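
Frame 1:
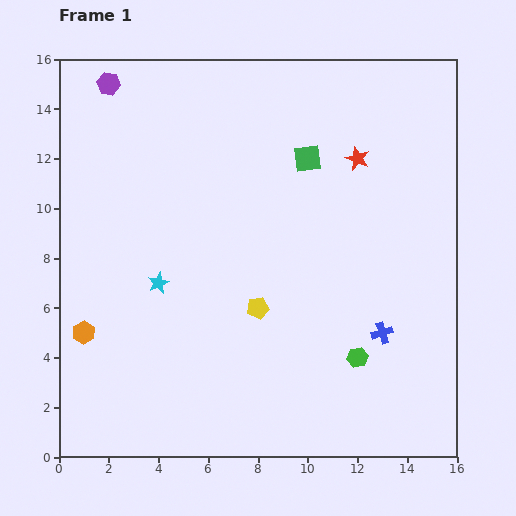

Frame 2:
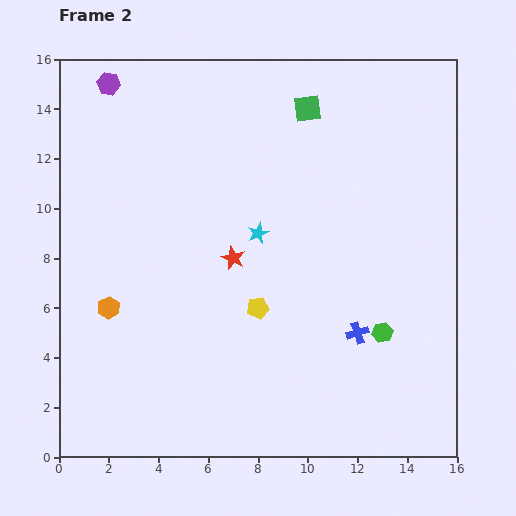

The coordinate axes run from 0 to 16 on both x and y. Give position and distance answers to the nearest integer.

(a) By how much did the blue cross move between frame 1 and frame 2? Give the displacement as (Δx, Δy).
(-1, 0)

The blue cross was at (13, 5) in frame 1 and (12, 5) in frame 2.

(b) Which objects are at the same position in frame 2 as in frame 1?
the purple hexagon, the yellow pentagon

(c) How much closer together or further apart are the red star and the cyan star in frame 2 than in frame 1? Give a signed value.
-8

Distance in frame 1: 9. Distance in frame 2: 1.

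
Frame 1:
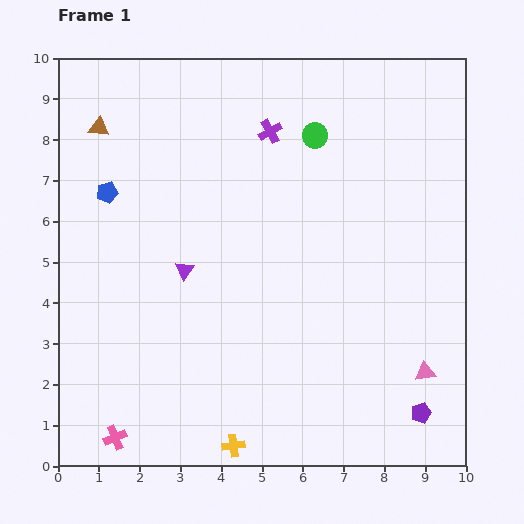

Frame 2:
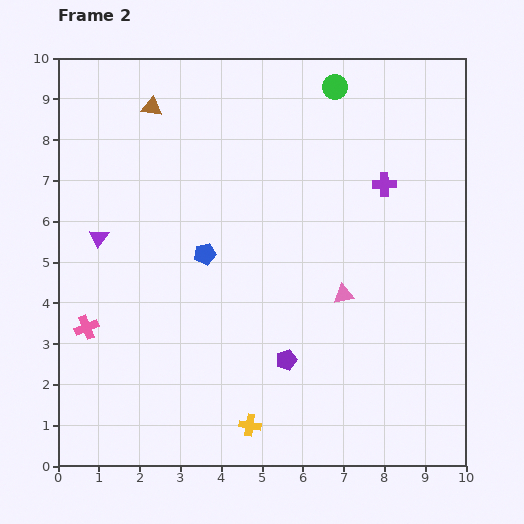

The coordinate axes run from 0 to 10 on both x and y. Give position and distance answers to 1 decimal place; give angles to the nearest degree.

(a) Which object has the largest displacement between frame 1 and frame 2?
the purple pentagon

(moved 3.5; next 3.1)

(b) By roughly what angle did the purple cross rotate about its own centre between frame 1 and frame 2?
28° clockwise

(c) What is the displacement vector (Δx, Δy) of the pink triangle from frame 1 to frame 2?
(-2.0, 1.9)

The pink triangle was at (9.0, 2.3) in frame 1 and (7.0, 4.2) in frame 2.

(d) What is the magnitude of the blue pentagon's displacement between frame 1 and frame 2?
2.8

The blue pentagon moved from (1.2, 6.7) to (3.6, 5.2), a distance of √(2.4² + 1.5²) ≈ 2.8.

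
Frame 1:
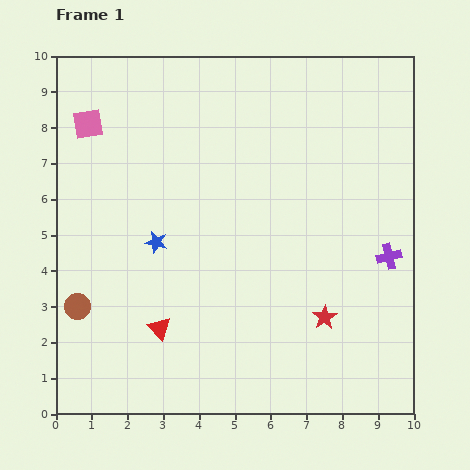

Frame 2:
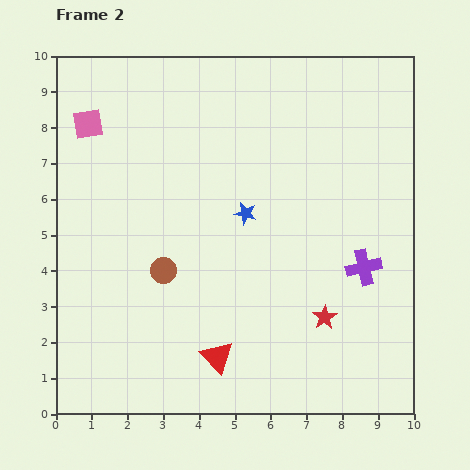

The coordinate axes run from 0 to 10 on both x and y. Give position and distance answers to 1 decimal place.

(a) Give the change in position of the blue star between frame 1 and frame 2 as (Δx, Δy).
(2.5, 0.8)

The blue star was at (2.8, 4.8) in frame 1 and (5.3, 5.6) in frame 2.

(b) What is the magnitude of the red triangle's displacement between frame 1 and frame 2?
1.8

The red triangle moved from (2.9, 2.4) to (4.5, 1.6), a distance of √(1.6² + 0.8²) ≈ 1.8.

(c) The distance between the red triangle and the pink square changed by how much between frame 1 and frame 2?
+1.4

Distance in frame 1: 6.0. Distance in frame 2: 7.4.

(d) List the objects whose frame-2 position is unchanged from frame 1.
the red star, the pink square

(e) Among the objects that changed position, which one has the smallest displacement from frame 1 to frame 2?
the purple cross

(moved 0.8)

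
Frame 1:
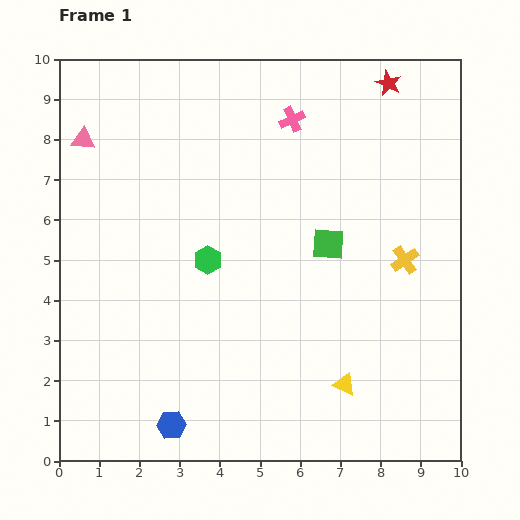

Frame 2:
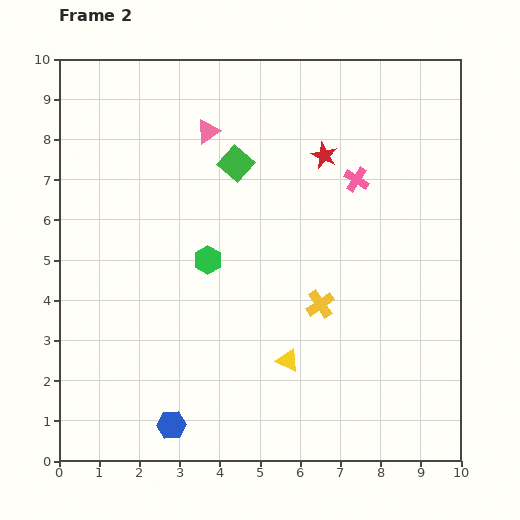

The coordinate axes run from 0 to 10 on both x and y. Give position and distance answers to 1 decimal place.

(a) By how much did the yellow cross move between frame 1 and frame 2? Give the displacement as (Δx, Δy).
(-2.1, -1.1)

The yellow cross was at (8.6, 5.0) in frame 1 and (6.5, 3.9) in frame 2.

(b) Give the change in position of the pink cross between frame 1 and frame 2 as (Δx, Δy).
(1.6, -1.5)

The pink cross was at (5.8, 8.5) in frame 1 and (7.4, 7.0) in frame 2.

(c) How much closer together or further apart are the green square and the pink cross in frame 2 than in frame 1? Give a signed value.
-0.2

Distance in frame 1: 3.2. Distance in frame 2: 3.0.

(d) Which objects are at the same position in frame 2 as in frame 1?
the green hexagon, the blue hexagon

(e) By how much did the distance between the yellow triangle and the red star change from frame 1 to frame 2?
-2.4

Distance in frame 1: 7.6. Distance in frame 2: 5.2.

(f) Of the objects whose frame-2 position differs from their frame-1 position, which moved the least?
the yellow triangle

(moved 1.5)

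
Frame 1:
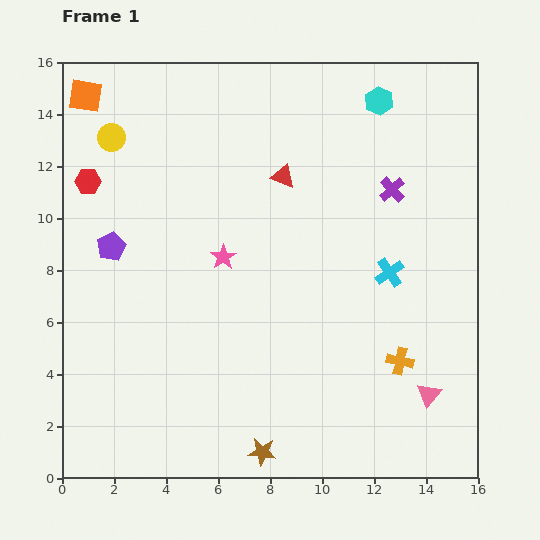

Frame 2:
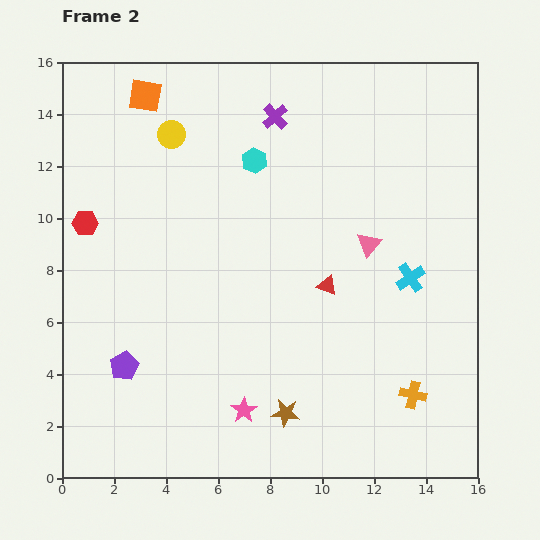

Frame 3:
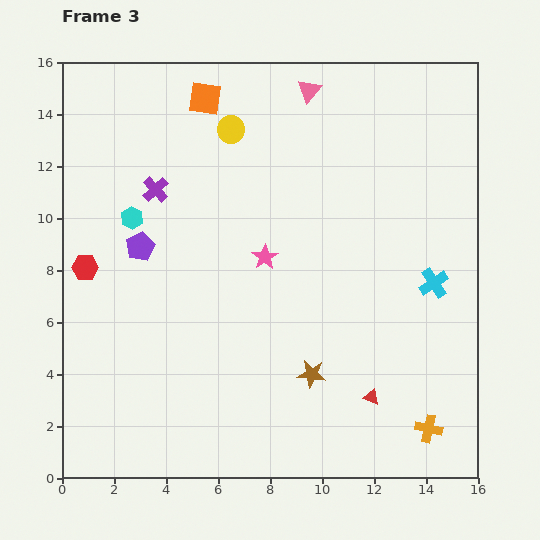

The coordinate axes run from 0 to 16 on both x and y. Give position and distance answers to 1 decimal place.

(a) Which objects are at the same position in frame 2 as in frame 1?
none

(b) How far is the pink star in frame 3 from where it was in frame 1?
1.6

The pink star moved from (6.2, 8.5) to (7.8, 8.5), a distance of √(1.6² + 0.0²) ≈ 1.6.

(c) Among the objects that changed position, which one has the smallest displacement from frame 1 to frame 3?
the purple pentagon

(moved 1.1)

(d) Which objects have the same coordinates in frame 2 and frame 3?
none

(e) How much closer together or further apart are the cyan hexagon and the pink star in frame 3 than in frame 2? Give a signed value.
-4.3

Distance in frame 2: 9.6. Distance in frame 3: 5.3.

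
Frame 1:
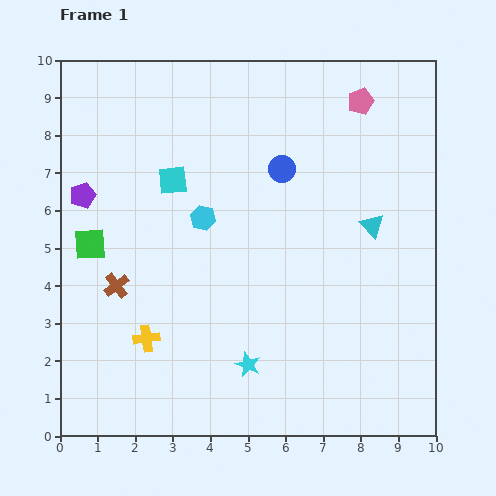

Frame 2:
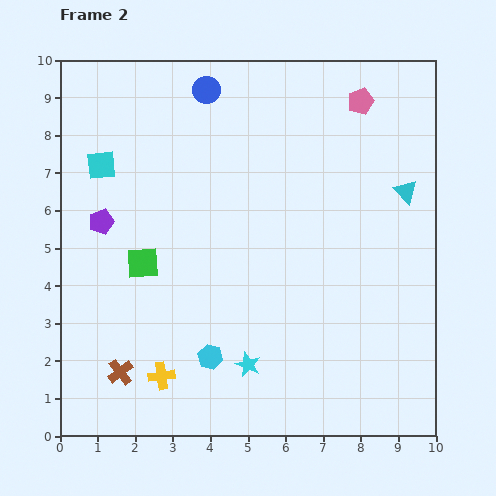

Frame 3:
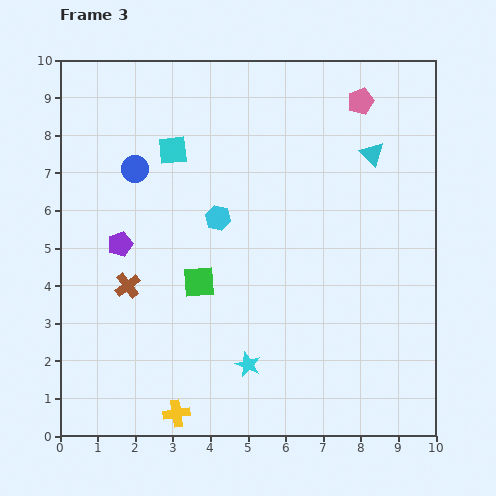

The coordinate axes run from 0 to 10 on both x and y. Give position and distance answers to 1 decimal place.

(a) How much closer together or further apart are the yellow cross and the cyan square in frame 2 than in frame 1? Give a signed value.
+1.5

Distance in frame 1: 4.3. Distance in frame 2: 5.8.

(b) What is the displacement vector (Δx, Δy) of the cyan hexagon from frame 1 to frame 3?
(0.4, 0.0)

The cyan hexagon was at (3.8, 5.8) in frame 1 and (4.2, 5.8) in frame 3.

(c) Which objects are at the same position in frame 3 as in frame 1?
the cyan star, the pink pentagon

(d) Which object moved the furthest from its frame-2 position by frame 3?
the cyan hexagon

(moved 3.7; next 2.8)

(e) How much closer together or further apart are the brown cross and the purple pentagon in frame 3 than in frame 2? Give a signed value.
-2.9

Distance in frame 2: 4.0. Distance in frame 3: 1.1.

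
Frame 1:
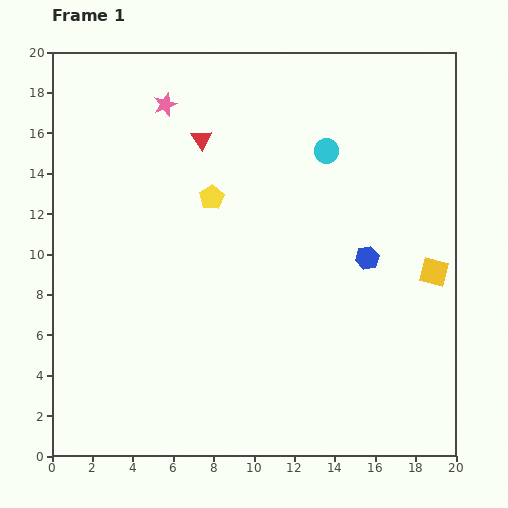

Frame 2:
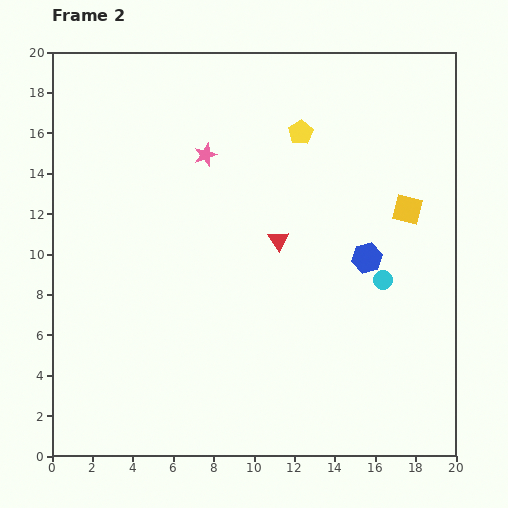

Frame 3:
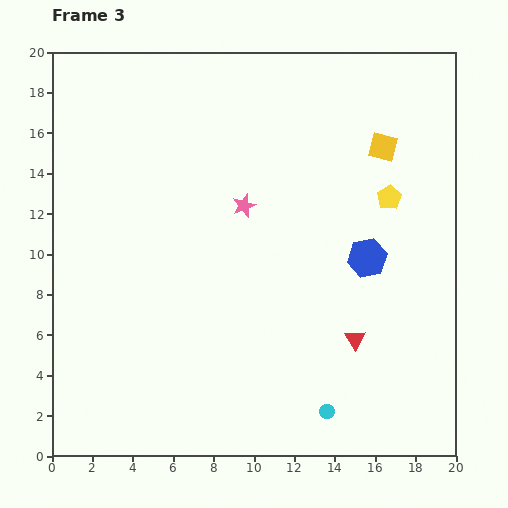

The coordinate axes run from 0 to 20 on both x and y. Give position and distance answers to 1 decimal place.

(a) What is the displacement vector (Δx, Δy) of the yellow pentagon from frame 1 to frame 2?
(4.4, 3.2)

The yellow pentagon was at (7.9, 12.8) in frame 1 and (12.3, 16.0) in frame 2.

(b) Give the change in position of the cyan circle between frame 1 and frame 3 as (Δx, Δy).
(0.0, -12.9)

The cyan circle was at (13.6, 15.1) in frame 1 and (13.6, 2.2) in frame 3.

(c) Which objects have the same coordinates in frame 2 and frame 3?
the blue hexagon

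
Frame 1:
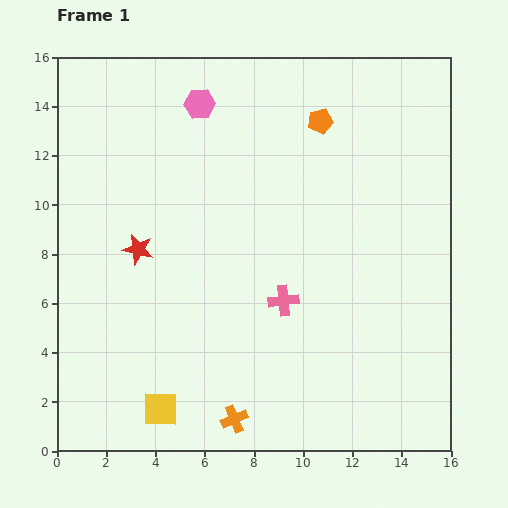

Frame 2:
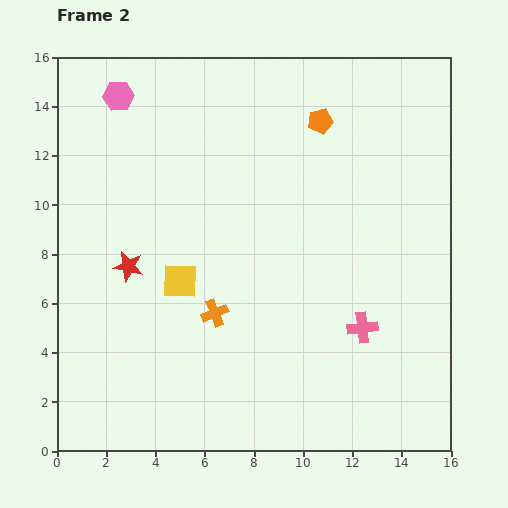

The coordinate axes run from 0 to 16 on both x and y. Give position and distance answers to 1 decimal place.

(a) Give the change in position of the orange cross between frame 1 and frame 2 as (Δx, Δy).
(-0.8, 4.3)

The orange cross was at (7.2, 1.3) in frame 1 and (6.4, 5.6) in frame 2.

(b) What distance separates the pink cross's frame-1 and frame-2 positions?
3.4

The pink cross moved from (9.2, 6.1) to (12.4, 5.0), a distance of √(3.2² + 1.1²) ≈ 3.4.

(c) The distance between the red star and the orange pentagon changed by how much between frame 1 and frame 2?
+0.8

Distance in frame 1: 9.0. Distance in frame 2: 9.8.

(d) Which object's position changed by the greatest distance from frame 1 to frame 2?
the yellow square

(moved 5.3; next 4.4)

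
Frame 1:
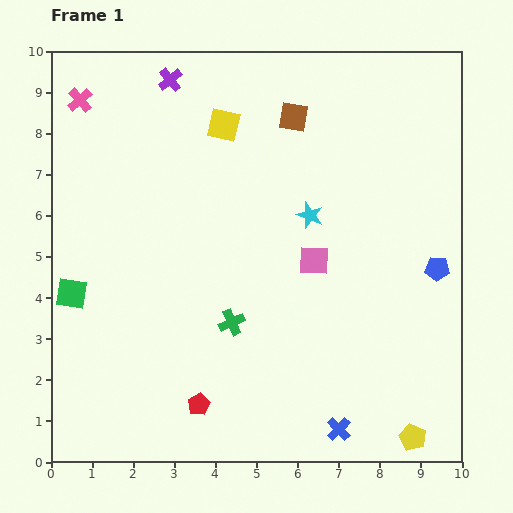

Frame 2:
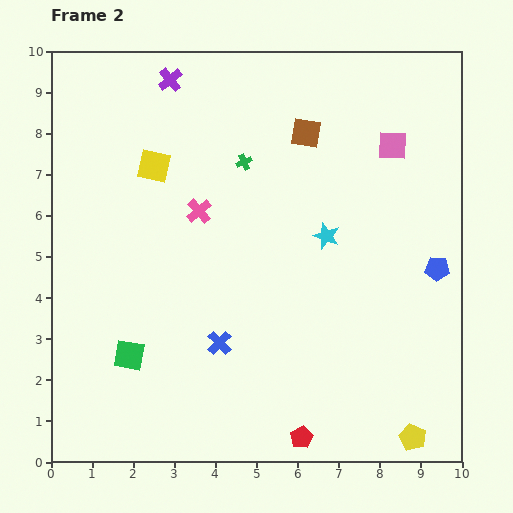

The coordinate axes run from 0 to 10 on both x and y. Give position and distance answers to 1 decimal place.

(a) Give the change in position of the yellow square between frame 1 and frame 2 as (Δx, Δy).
(-1.7, -1.0)

The yellow square was at (4.2, 8.2) in frame 1 and (2.5, 7.2) in frame 2.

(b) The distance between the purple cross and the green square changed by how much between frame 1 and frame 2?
+1.1

Distance in frame 1: 5.7. Distance in frame 2: 6.8.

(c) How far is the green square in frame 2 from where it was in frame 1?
2.1

The green square moved from (0.5, 4.1) to (1.9, 2.6), a distance of √(1.4² + 1.5²) ≈ 2.1.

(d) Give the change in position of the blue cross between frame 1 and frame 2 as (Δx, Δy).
(-2.9, 2.1)

The blue cross was at (7.0, 0.8) in frame 1 and (4.1, 2.9) in frame 2.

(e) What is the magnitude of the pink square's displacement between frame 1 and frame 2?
3.4

The pink square moved from (6.4, 4.9) to (8.3, 7.7), a distance of √(1.9² + 2.8²) ≈ 3.4.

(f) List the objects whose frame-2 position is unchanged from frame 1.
the purple cross, the yellow pentagon, the blue pentagon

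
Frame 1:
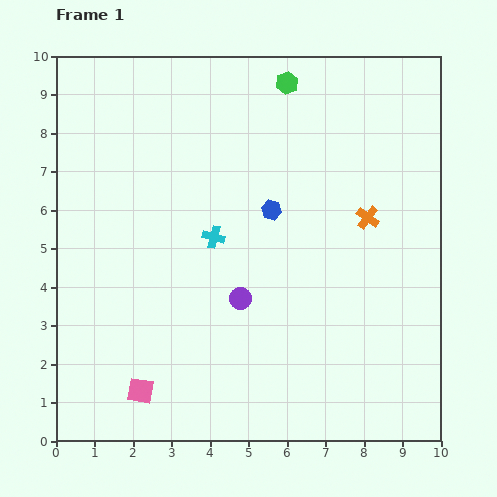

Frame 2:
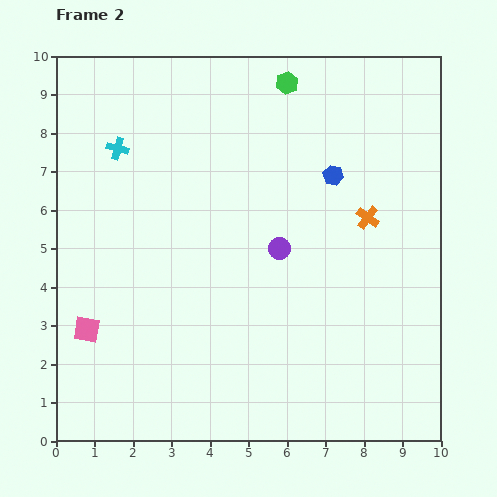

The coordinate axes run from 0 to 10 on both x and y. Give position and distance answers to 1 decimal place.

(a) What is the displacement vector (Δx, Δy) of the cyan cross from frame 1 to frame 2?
(-2.5, 2.3)

The cyan cross was at (4.1, 5.3) in frame 1 and (1.6, 7.6) in frame 2.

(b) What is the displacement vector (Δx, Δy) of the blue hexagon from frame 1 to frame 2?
(1.6, 0.9)

The blue hexagon was at (5.6, 6.0) in frame 1 and (7.2, 6.9) in frame 2.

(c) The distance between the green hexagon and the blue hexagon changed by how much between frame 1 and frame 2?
-0.6

Distance in frame 1: 3.3. Distance in frame 2: 2.7.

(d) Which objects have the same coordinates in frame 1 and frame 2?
the orange cross, the green hexagon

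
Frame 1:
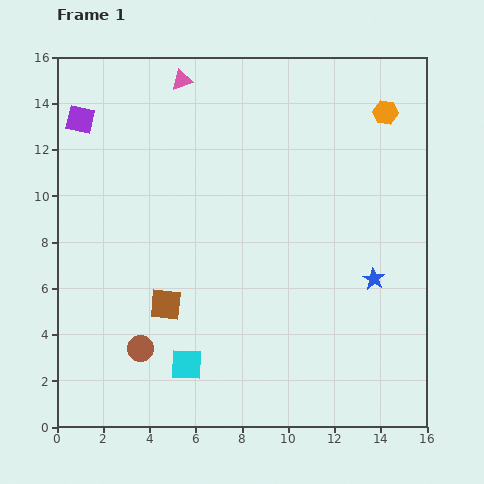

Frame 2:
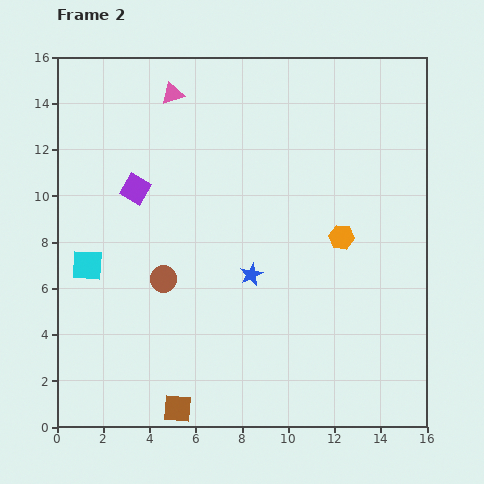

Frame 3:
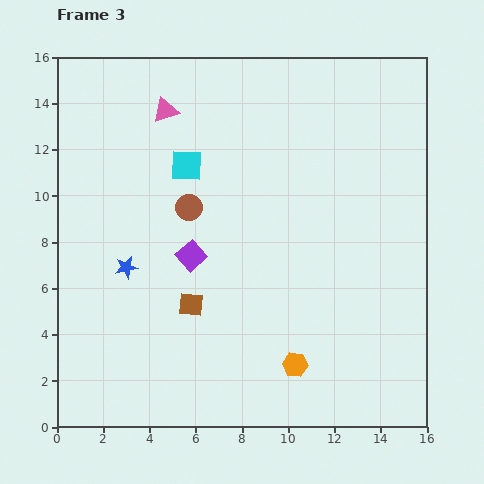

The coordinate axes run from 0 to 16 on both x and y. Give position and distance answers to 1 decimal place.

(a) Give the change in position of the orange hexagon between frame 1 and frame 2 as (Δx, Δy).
(-1.9, -5.4)

The orange hexagon was at (14.2, 13.6) in frame 1 and (12.3, 8.2) in frame 2.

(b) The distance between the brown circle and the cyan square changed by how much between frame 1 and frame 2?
+1.3

Distance in frame 1: 2.1. Distance in frame 2: 3.4.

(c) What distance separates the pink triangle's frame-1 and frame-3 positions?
1.5

The pink triangle moved from (5.4, 15.0) to (4.7, 13.7), a distance of √(0.7² + 1.3²) ≈ 1.5.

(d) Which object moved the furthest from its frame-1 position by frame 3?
the orange hexagon

(moved 11.6; next 10.7)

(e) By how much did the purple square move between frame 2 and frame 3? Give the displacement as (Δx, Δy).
(2.4, -2.9)

The purple square was at (3.4, 10.3) in frame 2 and (5.8, 7.4) in frame 3.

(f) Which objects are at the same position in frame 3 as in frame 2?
none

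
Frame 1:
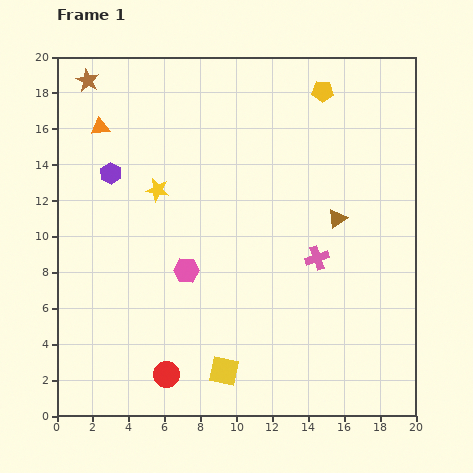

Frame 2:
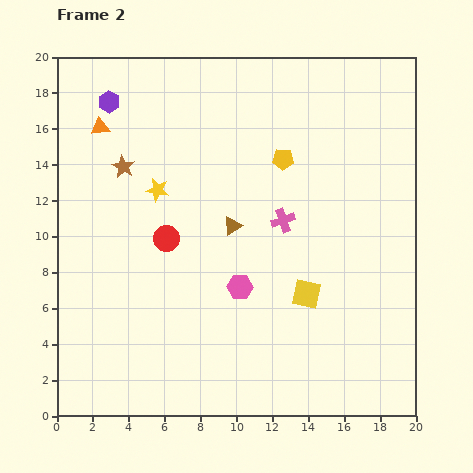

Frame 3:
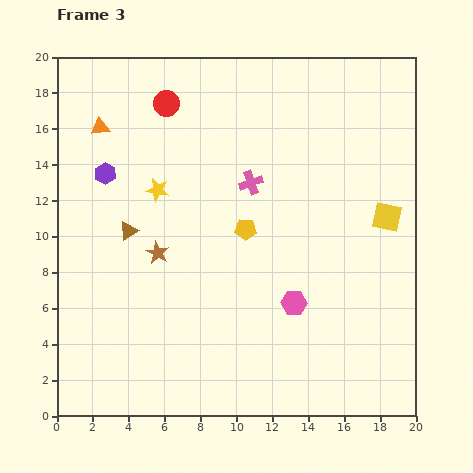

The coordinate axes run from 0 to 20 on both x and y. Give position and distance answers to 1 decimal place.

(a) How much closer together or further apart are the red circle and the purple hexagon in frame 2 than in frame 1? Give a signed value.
-3.4

Distance in frame 1: 11.6. Distance in frame 2: 8.2.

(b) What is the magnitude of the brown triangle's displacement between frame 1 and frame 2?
5.8

The brown triangle moved from (15.6, 11.0) to (9.8, 10.6), a distance of √(5.8² + 0.4²) ≈ 5.8.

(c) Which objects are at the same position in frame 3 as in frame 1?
the yellow star, the orange triangle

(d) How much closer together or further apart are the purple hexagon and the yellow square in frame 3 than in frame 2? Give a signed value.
+0.6

Distance in frame 2: 15.3. Distance in frame 3: 15.9.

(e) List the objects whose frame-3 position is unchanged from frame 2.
the yellow star, the orange triangle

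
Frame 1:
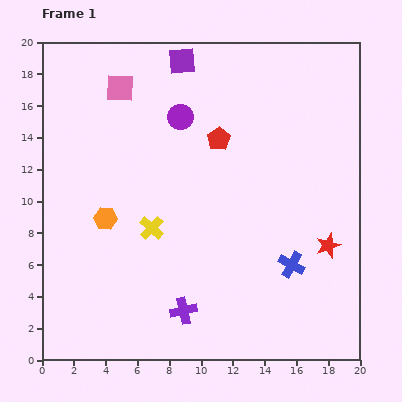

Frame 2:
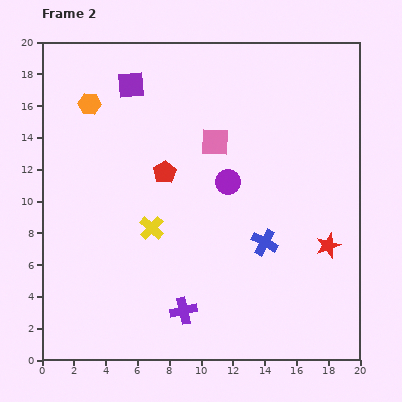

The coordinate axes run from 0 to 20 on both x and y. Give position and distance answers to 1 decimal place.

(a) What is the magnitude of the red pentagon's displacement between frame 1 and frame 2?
4.0

The red pentagon moved from (11.1, 13.9) to (7.7, 11.8), a distance of √(3.4² + 2.1²) ≈ 4.0.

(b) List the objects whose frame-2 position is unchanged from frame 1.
the red star, the yellow cross, the purple cross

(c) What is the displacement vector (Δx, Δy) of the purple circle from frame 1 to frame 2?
(3.0, -4.1)

The purple circle was at (8.7, 15.3) in frame 1 and (11.7, 11.2) in frame 2.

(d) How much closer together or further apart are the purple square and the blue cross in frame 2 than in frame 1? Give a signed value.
-1.5

Distance in frame 1: 14.5. Distance in frame 2: 13.0.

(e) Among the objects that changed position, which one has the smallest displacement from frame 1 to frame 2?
the blue cross

(moved 2.2)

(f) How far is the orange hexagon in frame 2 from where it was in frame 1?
7.3

The orange hexagon moved from (4.0, 8.9) to (3.0, 16.1), a distance of √(1.0² + 7.2²) ≈ 7.3.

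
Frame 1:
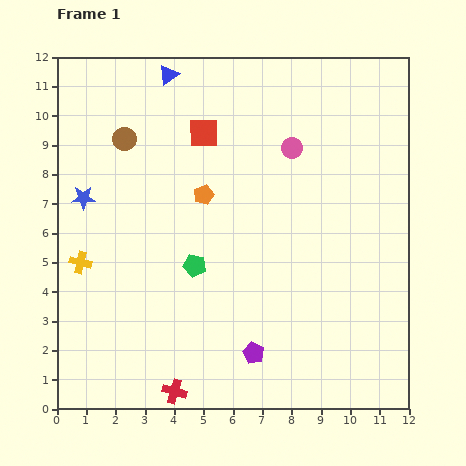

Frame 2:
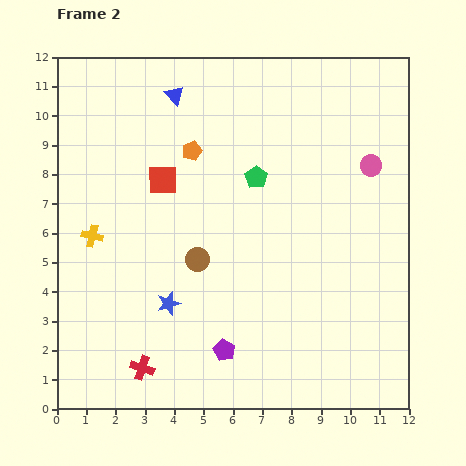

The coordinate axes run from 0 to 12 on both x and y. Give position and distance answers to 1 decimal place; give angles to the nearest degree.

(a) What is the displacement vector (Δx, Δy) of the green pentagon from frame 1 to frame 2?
(2.1, 3.0)

The green pentagon was at (4.7, 4.9) in frame 1 and (6.8, 7.9) in frame 2.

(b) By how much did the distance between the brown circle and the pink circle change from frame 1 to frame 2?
+1.0

Distance in frame 1: 5.7. Distance in frame 2: 6.7.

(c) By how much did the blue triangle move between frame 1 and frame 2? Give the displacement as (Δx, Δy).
(0.2, -0.7)

The blue triangle was at (3.8, 11.4) in frame 1 and (4.0, 10.7) in frame 2.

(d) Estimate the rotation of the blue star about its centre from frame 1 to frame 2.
16° counter-clockwise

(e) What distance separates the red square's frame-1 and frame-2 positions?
2.1

The red square moved from (5.0, 9.4) to (3.6, 7.8), a distance of √(1.4² + 1.6²) ≈ 2.1.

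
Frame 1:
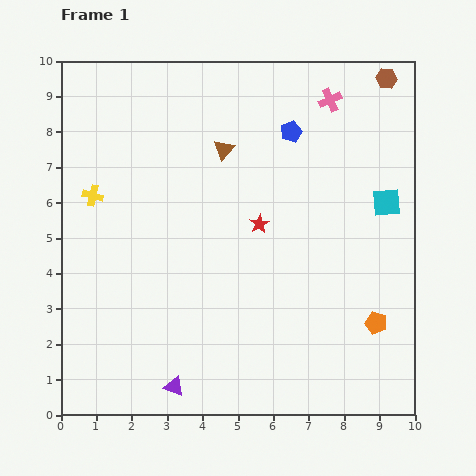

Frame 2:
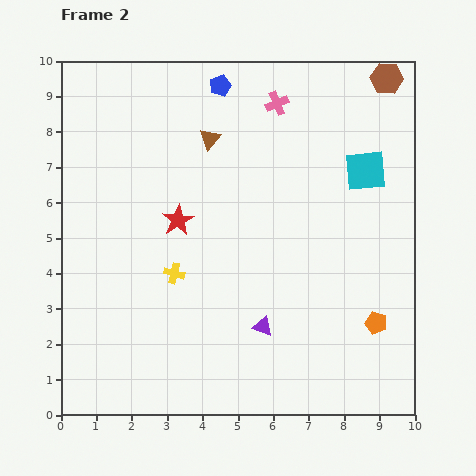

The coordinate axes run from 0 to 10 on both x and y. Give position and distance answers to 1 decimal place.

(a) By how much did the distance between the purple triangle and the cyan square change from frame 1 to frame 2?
-2.6

Distance in frame 1: 7.9. Distance in frame 2: 5.3.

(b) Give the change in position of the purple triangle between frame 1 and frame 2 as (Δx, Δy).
(2.5, 1.7)

The purple triangle was at (3.2, 0.8) in frame 1 and (5.7, 2.5) in frame 2.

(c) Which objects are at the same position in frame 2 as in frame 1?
the orange pentagon, the brown hexagon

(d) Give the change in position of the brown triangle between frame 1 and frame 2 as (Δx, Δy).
(-0.4, 0.3)

The brown triangle was at (4.6, 7.5) in frame 1 and (4.2, 7.8) in frame 2.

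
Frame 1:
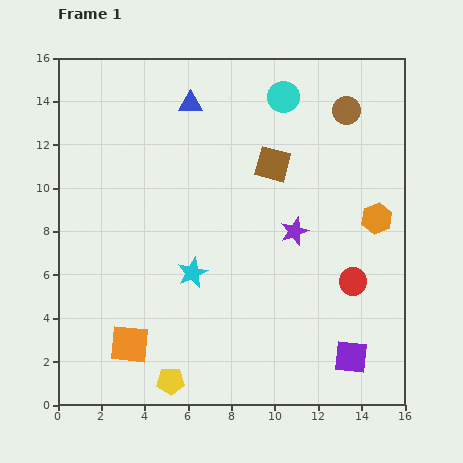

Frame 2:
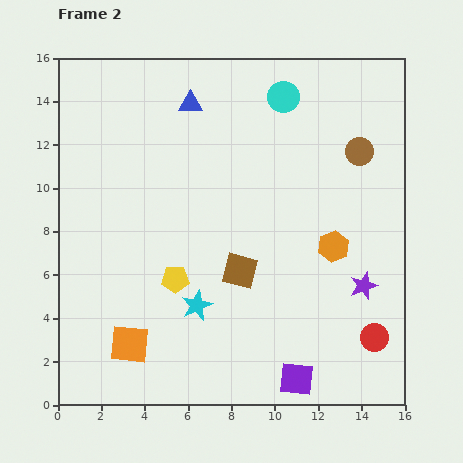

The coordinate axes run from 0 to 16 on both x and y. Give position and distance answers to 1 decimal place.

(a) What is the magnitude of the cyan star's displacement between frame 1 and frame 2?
1.5

The cyan star moved from (6.2, 6.1) to (6.4, 4.6), a distance of √(0.2² + 1.5²) ≈ 1.5.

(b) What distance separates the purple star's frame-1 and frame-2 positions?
4.1

The purple star moved from (10.9, 8.0) to (14.1, 5.5), a distance of √(3.2² + 2.5²) ≈ 4.1.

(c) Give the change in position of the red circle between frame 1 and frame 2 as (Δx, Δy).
(1.0, -2.6)

The red circle was at (13.6, 5.7) in frame 1 and (14.6, 3.1) in frame 2.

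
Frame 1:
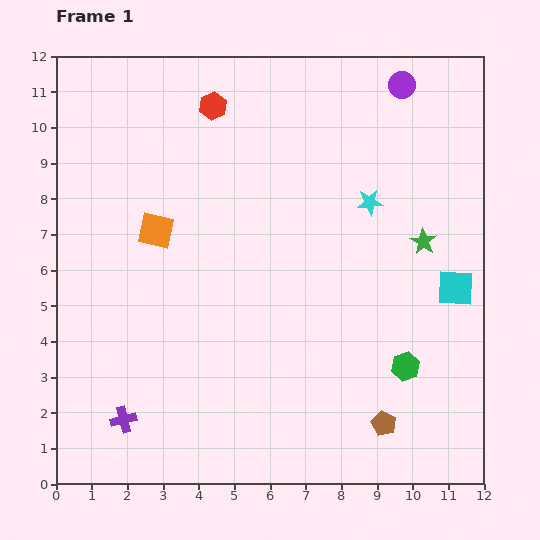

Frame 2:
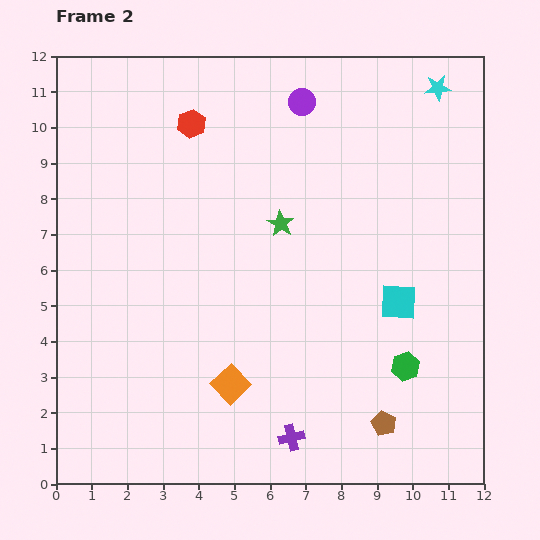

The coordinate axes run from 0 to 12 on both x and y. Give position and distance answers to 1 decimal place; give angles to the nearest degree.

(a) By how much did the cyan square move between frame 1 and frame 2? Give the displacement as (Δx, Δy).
(-1.6, -0.4)

The cyan square was at (11.2, 5.5) in frame 1 and (9.6, 5.1) in frame 2.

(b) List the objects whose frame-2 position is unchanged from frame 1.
the green hexagon, the brown pentagon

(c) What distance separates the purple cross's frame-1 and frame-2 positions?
4.7

The purple cross moved from (1.9, 1.8) to (6.6, 1.3), a distance of √(4.7² + 0.5²) ≈ 4.7.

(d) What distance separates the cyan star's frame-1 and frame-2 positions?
3.7

The cyan star moved from (8.8, 7.9) to (10.7, 11.1), a distance of √(1.9² + 3.2²) ≈ 3.7.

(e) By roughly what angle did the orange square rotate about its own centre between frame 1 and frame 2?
34° clockwise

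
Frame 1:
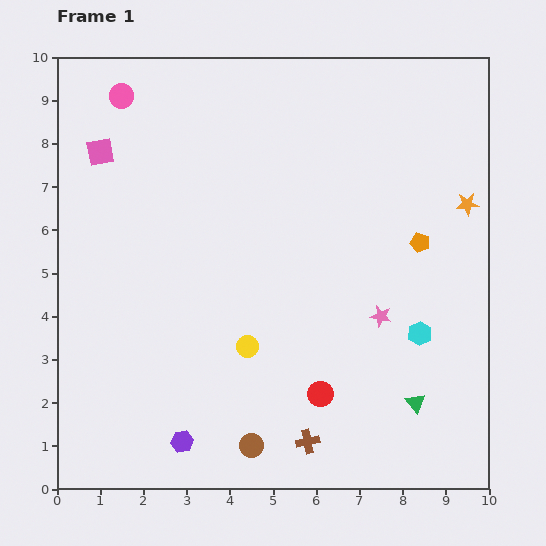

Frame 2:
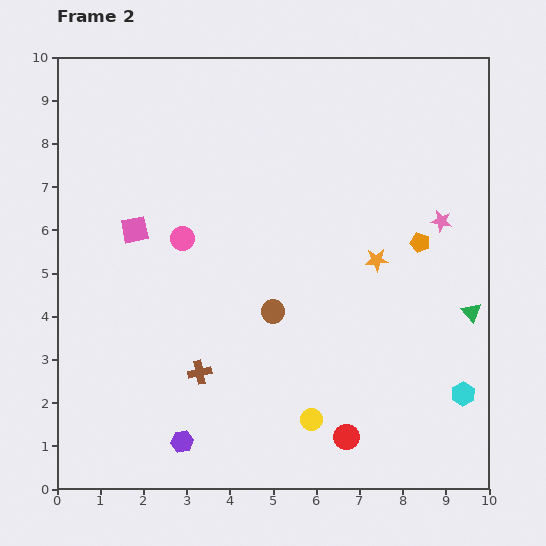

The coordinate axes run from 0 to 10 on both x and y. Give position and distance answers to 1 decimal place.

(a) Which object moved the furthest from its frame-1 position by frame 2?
the pink circle

(moved 3.6; next 3.1)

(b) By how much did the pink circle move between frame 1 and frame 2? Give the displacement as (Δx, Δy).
(1.4, -3.3)

The pink circle was at (1.5, 9.1) in frame 1 and (2.9, 5.8) in frame 2.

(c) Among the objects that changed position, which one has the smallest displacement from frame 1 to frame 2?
the red circle

(moved 1.2)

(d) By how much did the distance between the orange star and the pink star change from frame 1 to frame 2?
-1.6

Distance in frame 1: 3.3. Distance in frame 2: 1.7.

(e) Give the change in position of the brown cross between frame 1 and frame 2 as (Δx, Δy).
(-2.5, 1.6)

The brown cross was at (5.8, 1.1) in frame 1 and (3.3, 2.7) in frame 2.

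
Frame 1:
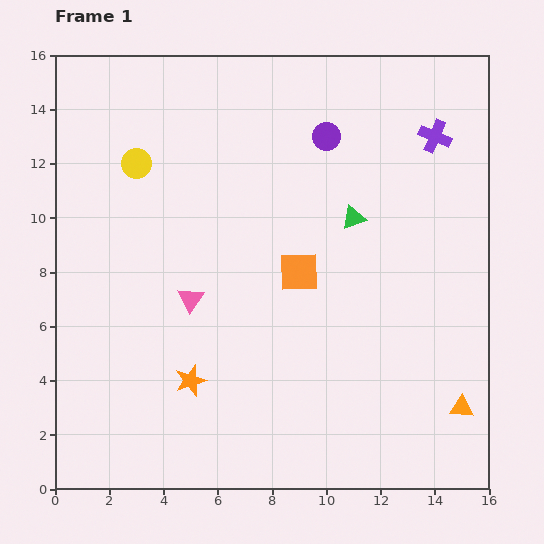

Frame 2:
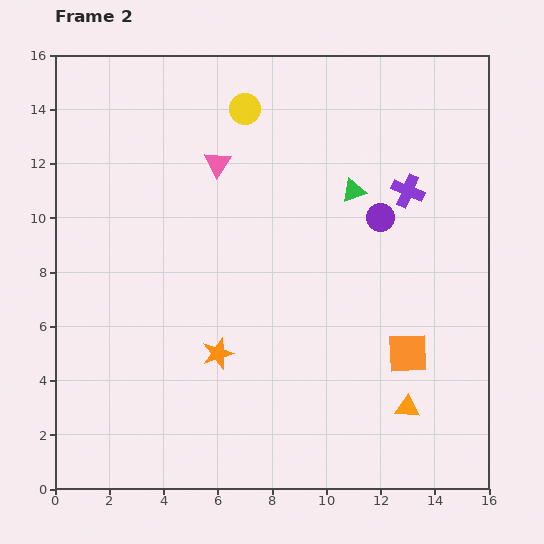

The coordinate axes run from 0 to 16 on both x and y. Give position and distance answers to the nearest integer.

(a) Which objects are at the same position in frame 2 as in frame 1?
none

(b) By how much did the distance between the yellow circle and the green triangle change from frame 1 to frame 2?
-3

Distance in frame 1: 8. Distance in frame 2: 5.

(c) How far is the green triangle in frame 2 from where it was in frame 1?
1

The green triangle moved from (11, 10) to (11, 11), a distance of √(0² + 1²) ≈ 1.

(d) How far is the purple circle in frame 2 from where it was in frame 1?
4

The purple circle moved from (10, 13) to (12, 10), a distance of √(2² + 3²) ≈ 4.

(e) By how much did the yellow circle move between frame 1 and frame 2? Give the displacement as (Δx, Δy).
(4, 2)

The yellow circle was at (3, 12) in frame 1 and (7, 14) in frame 2.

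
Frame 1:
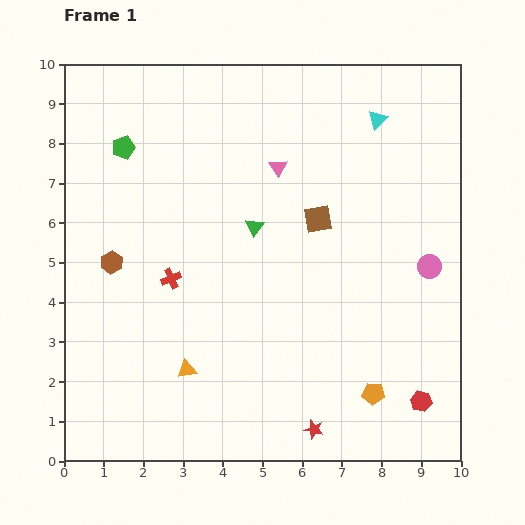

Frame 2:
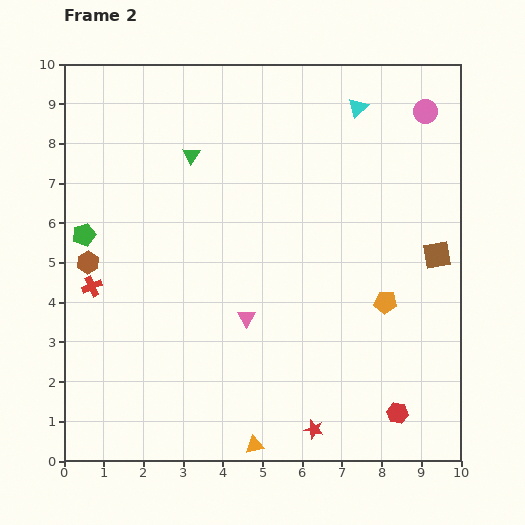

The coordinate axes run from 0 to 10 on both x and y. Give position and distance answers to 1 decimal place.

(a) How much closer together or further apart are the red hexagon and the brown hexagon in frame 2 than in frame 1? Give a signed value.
+0.2

Distance in frame 1: 8.5. Distance in frame 2: 8.7.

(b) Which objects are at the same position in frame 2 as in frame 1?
the red star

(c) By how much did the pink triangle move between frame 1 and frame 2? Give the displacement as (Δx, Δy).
(-0.8, -3.8)

The pink triangle was at (5.4, 7.4) in frame 1 and (4.6, 3.6) in frame 2.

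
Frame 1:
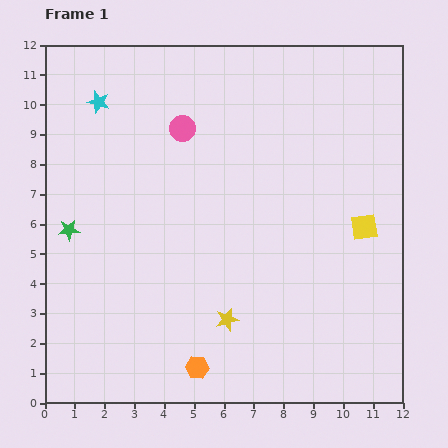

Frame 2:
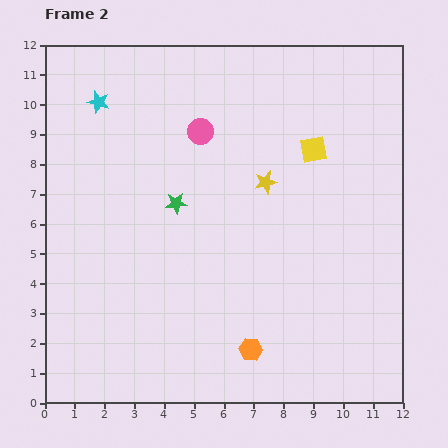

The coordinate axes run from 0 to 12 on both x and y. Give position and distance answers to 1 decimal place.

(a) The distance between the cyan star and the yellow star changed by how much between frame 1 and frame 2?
-2.3

Distance in frame 1: 8.5. Distance in frame 2: 6.2.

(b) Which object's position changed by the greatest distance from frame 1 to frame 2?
the yellow star

(moved 4.8; next 3.7)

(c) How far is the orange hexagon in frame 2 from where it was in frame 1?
1.9

The orange hexagon moved from (5.1, 1.2) to (6.9, 1.8), a distance of √(1.8² + 0.6²) ≈ 1.9.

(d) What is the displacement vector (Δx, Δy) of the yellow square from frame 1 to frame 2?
(-1.7, 2.6)

The yellow square was at (10.7, 5.9) in frame 1 and (9.0, 8.5) in frame 2.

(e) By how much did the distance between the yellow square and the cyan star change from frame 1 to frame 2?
-2.4

Distance in frame 1: 9.8. Distance in frame 2: 7.4.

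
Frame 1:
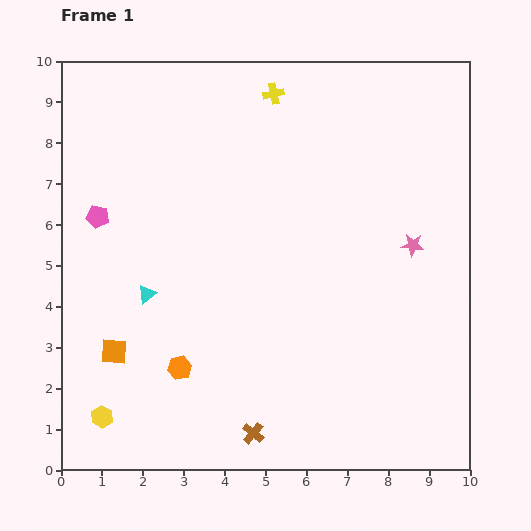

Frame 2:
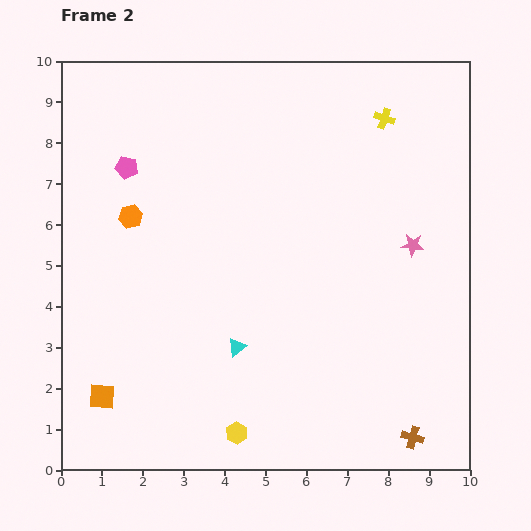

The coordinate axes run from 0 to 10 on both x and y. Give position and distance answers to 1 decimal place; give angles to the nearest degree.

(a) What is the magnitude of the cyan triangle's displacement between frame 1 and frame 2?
2.6

The cyan triangle moved from (2.1, 4.3) to (4.3, 3.0), a distance of √(2.2² + 1.3²) ≈ 2.6.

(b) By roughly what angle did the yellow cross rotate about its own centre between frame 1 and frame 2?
31° clockwise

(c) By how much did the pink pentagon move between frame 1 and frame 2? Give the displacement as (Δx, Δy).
(0.7, 1.2)

The pink pentagon was at (0.9, 6.2) in frame 1 and (1.6, 7.4) in frame 2.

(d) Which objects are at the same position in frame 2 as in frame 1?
the pink star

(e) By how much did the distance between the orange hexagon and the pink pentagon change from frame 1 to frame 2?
-3.0

Distance in frame 1: 4.2. Distance in frame 2: 1.2.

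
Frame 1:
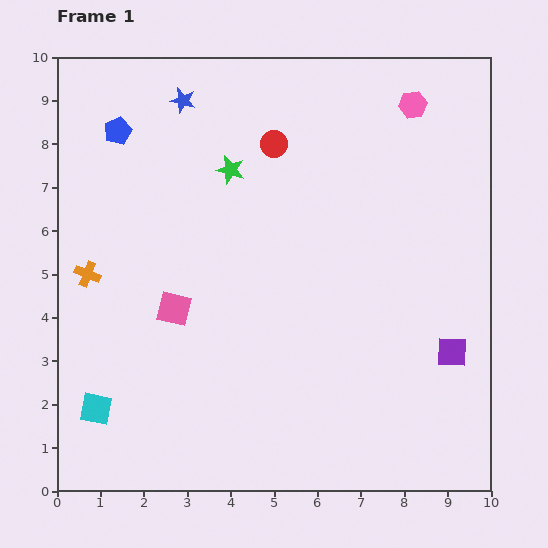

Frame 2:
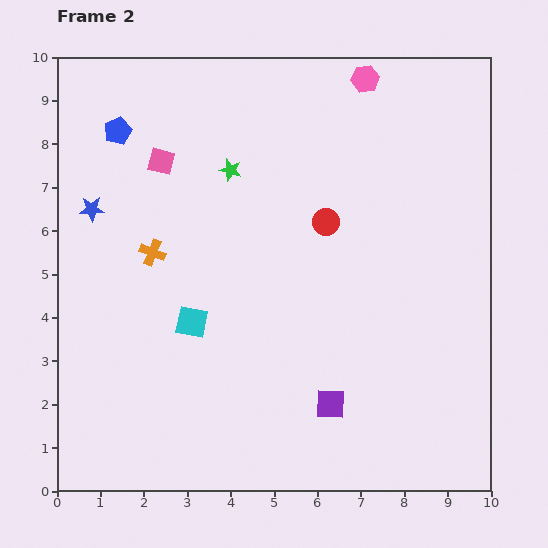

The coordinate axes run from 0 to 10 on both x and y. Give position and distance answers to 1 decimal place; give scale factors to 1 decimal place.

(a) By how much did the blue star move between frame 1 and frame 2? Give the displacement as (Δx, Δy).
(-2.1, -2.5)

The blue star was at (2.9, 9.0) in frame 1 and (0.8, 6.5) in frame 2.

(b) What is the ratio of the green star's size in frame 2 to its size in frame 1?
0.8×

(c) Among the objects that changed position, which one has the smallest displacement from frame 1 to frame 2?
the pink hexagon

(moved 1.3)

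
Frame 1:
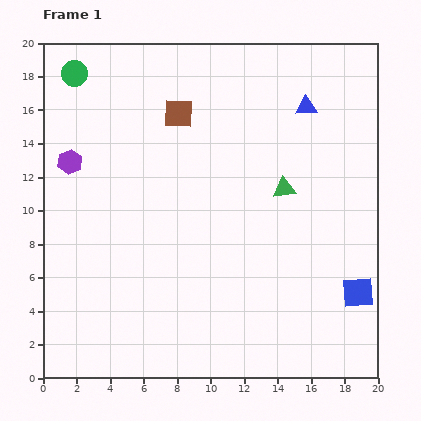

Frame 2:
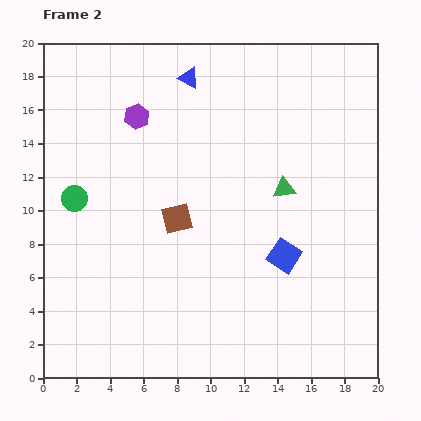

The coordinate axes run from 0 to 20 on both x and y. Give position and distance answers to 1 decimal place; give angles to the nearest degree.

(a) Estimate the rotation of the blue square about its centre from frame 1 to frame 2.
37° clockwise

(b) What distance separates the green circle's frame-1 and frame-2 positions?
7.5

The green circle moved from (1.9, 18.2) to (1.9, 10.7), a distance of √(0.0² + 7.5²) ≈ 7.5.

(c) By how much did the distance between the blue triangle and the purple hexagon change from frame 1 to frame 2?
-10.6

Distance in frame 1: 14.5. Distance in frame 2: 3.9.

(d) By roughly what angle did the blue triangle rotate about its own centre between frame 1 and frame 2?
29° clockwise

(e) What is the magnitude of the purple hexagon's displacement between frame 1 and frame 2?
4.8

The purple hexagon moved from (1.6, 12.9) to (5.6, 15.6), a distance of √(4.0² + 2.7²) ≈ 4.8.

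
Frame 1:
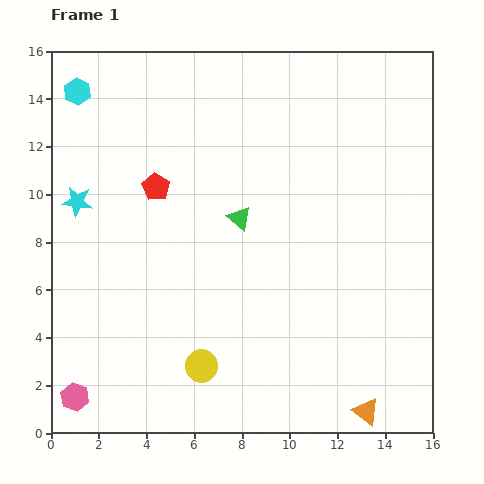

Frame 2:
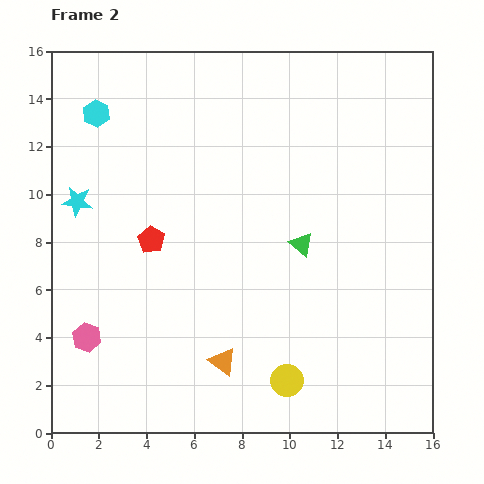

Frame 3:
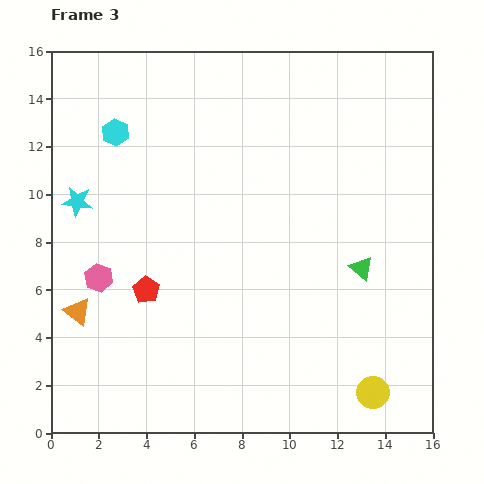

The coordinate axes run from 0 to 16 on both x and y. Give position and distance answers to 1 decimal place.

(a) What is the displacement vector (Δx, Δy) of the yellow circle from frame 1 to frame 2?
(3.6, -0.6)

The yellow circle was at (6.3, 2.8) in frame 1 and (9.9, 2.2) in frame 2.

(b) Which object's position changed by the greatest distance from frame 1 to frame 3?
the orange triangle

(moved 12.8; next 7.3)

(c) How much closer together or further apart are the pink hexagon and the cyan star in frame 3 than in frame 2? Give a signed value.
-2.4

Distance in frame 2: 5.7. Distance in frame 3: 3.3.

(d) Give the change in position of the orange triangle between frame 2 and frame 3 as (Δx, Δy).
(-6.1, 2.1)

The orange triangle was at (7.2, 3.0) in frame 2 and (1.1, 5.1) in frame 3.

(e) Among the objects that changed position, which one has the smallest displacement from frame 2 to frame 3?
the cyan hexagon

(moved 1.1)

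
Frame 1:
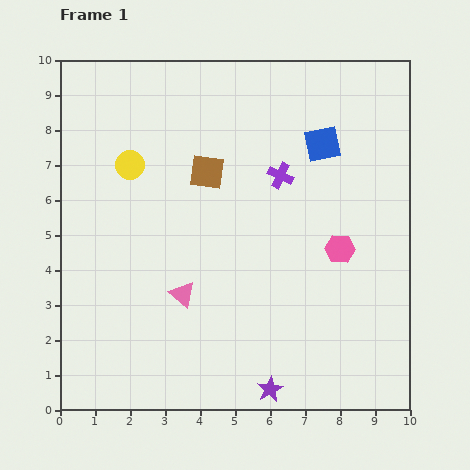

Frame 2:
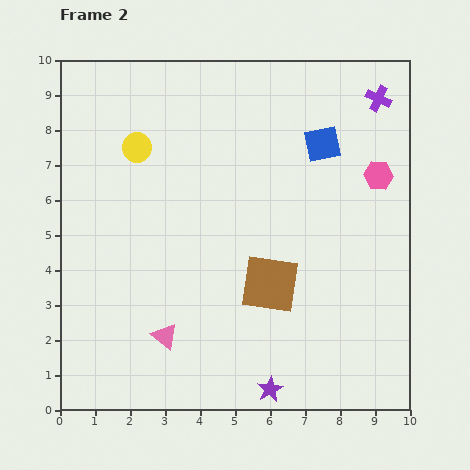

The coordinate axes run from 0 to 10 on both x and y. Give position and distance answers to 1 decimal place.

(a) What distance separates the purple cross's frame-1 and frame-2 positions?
3.6

The purple cross moved from (6.3, 6.7) to (9.1, 8.9), a distance of √(2.8² + 2.2²) ≈ 3.6.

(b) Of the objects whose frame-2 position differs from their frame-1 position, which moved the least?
the yellow circle

(moved 0.5)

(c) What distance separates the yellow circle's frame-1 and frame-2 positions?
0.5

The yellow circle moved from (2.0, 7.0) to (2.2, 7.5), a distance of √(0.2² + 0.5²) ≈ 0.5.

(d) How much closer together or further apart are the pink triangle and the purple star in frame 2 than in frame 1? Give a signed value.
-0.3

Distance in frame 1: 3.7. Distance in frame 2: 3.4.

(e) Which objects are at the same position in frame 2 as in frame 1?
the blue square, the purple star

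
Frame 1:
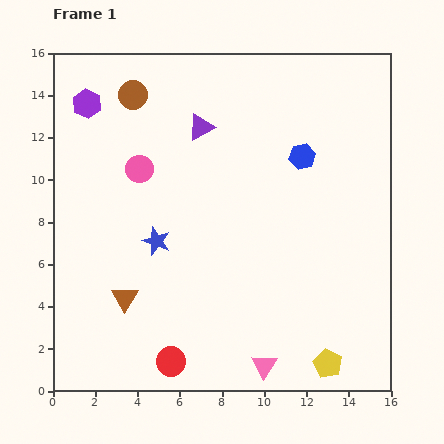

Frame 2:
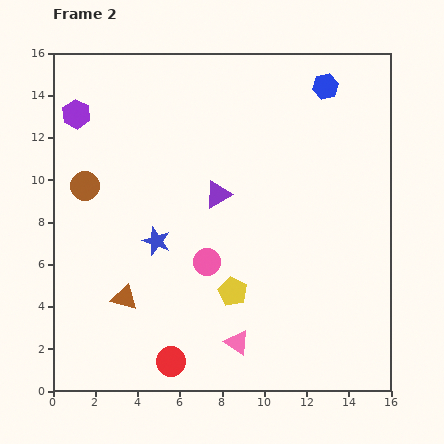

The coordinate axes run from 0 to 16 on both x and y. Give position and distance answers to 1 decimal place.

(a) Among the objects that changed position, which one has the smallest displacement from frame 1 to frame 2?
the purple hexagon

(moved 0.7)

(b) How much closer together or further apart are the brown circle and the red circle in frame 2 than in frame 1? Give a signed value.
-3.4

Distance in frame 1: 12.7. Distance in frame 2: 9.3.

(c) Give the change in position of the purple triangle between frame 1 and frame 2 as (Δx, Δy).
(0.8, -3.2)

The purple triangle was at (7.0, 12.5) in frame 1 and (7.8, 9.3) in frame 2.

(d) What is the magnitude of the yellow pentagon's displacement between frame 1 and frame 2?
5.6

The yellow pentagon moved from (13.0, 1.3) to (8.5, 4.7), a distance of √(4.5² + 3.4²) ≈ 5.6.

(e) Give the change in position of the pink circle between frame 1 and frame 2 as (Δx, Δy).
(3.2, -4.4)

The pink circle was at (4.1, 10.5) in frame 1 and (7.3, 6.1) in frame 2.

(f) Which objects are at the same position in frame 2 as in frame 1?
the blue star, the red circle, the brown triangle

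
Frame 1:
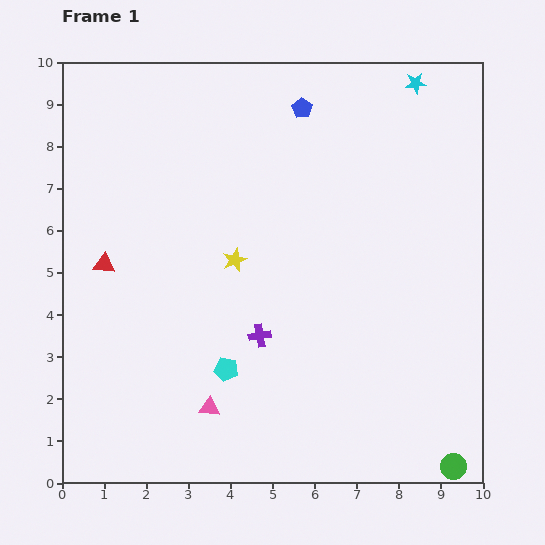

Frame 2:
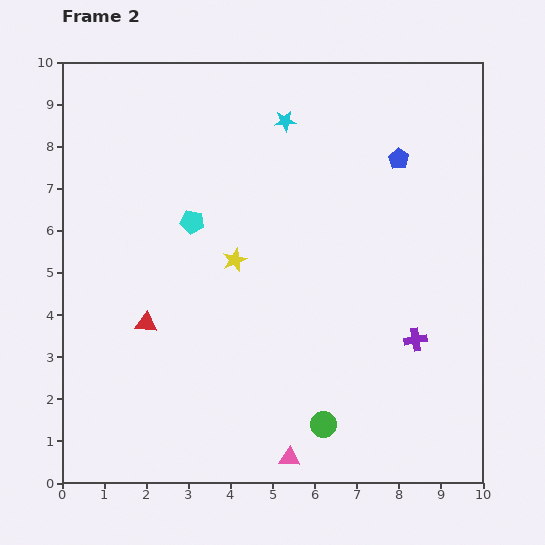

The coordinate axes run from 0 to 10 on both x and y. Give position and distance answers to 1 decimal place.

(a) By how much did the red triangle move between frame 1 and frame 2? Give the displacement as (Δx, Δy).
(1.0, -1.4)

The red triangle was at (1.0, 5.2) in frame 1 and (2.0, 3.8) in frame 2.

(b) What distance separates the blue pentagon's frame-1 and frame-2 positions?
2.6

The blue pentagon moved from (5.7, 8.9) to (8.0, 7.7), a distance of √(2.3² + 1.2²) ≈ 2.6.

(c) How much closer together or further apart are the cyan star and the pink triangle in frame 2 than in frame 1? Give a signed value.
-1.1

Distance in frame 1: 9.1. Distance in frame 2: 8.0.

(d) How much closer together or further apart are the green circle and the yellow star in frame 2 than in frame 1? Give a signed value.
-2.7

Distance in frame 1: 7.1. Distance in frame 2: 4.4.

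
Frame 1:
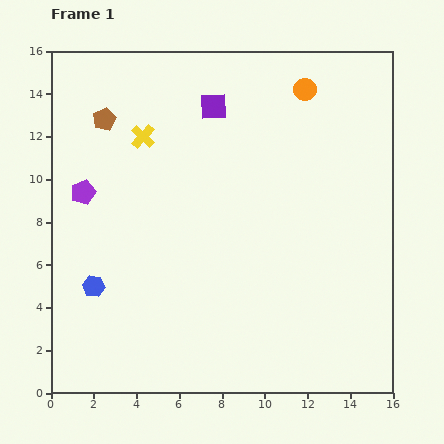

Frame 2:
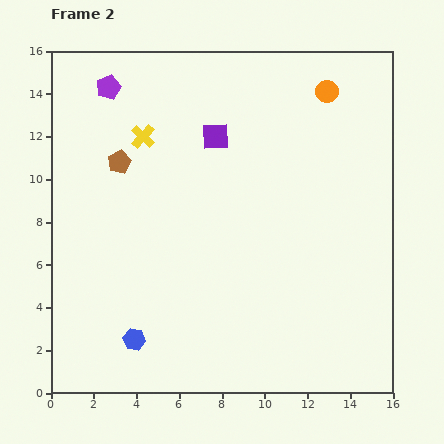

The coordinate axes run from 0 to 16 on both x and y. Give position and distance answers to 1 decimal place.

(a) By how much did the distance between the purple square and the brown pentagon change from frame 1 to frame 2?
-0.4

Distance in frame 1: 5.1. Distance in frame 2: 4.7.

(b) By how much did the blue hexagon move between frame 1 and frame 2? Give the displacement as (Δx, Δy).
(1.9, -2.5)

The blue hexagon was at (2.0, 5.0) in frame 1 and (3.9, 2.5) in frame 2.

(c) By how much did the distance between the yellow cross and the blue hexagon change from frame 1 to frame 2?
+2.1

Distance in frame 1: 7.4. Distance in frame 2: 9.5.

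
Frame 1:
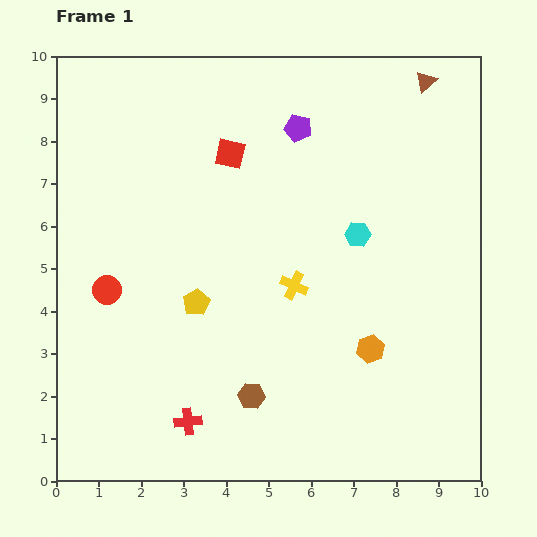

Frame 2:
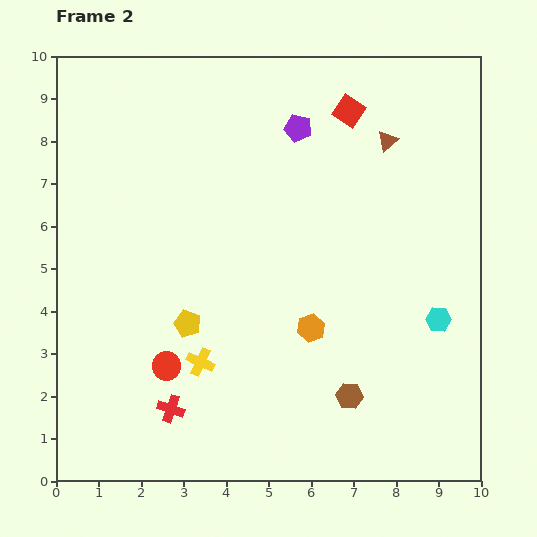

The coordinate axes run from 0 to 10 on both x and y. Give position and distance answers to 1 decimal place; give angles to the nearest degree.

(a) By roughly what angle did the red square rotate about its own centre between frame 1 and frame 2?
22° clockwise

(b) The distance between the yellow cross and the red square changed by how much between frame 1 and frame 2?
+3.5

Distance in frame 1: 3.4. Distance in frame 2: 6.9.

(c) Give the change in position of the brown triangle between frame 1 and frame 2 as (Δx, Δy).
(-0.9, -1.4)

The brown triangle was at (8.7, 9.4) in frame 1 and (7.8, 8.0) in frame 2.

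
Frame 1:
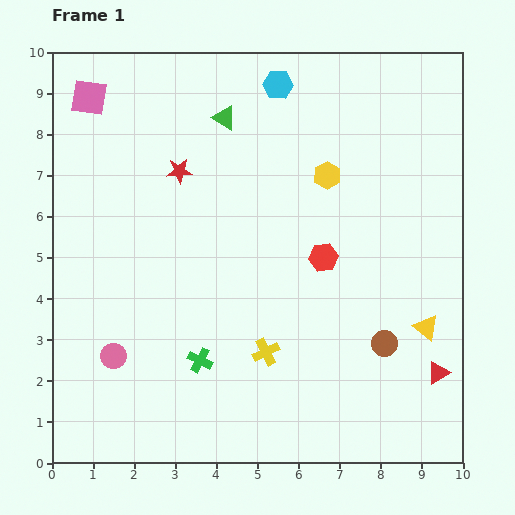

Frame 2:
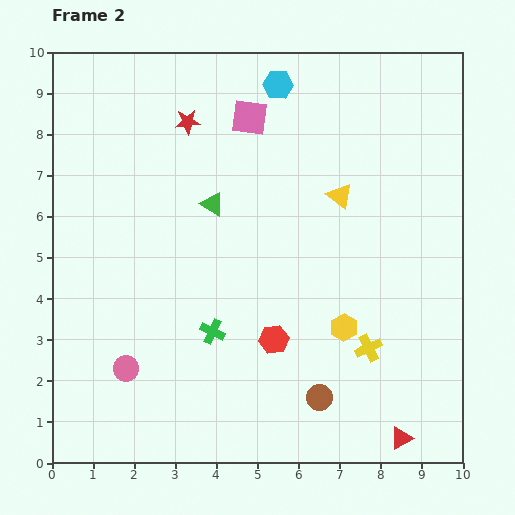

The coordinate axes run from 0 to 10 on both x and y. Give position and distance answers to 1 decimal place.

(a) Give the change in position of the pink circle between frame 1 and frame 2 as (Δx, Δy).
(0.3, -0.3)

The pink circle was at (1.5, 2.6) in frame 1 and (1.8, 2.3) in frame 2.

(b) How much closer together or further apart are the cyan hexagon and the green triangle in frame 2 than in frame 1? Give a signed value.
+1.8

Distance in frame 1: 1.5. Distance in frame 2: 3.3.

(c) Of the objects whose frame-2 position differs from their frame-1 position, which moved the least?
the pink circle

(moved 0.4)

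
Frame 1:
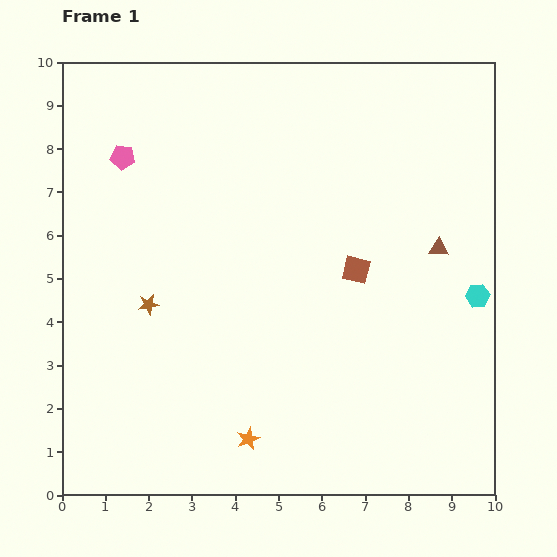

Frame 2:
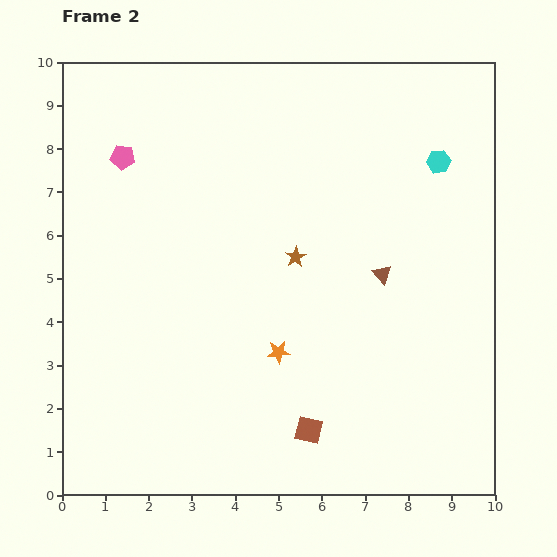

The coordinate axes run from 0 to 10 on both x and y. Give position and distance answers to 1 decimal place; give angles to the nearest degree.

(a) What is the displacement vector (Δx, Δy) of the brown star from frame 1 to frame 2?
(3.4, 1.1)

The brown star was at (2.0, 4.4) in frame 1 and (5.4, 5.5) in frame 2.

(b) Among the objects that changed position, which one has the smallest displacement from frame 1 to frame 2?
the brown triangle

(moved 1.4)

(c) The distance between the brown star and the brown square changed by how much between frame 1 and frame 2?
-0.9

Distance in frame 1: 4.9. Distance in frame 2: 4.0.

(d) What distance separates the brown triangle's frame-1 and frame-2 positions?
1.4

The brown triangle moved from (8.7, 5.7) to (7.4, 5.1), a distance of √(1.3² + 0.6²) ≈ 1.4.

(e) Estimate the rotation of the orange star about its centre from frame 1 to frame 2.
18° clockwise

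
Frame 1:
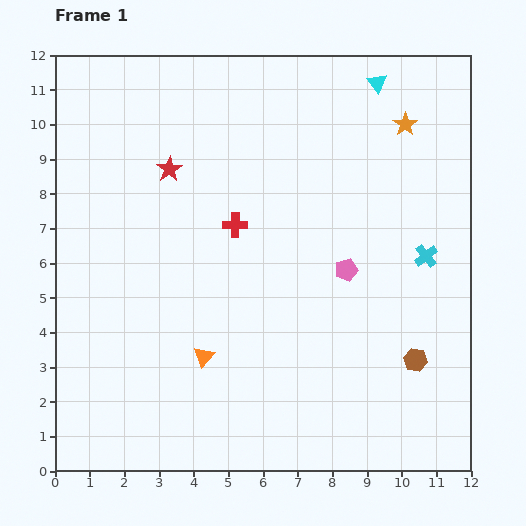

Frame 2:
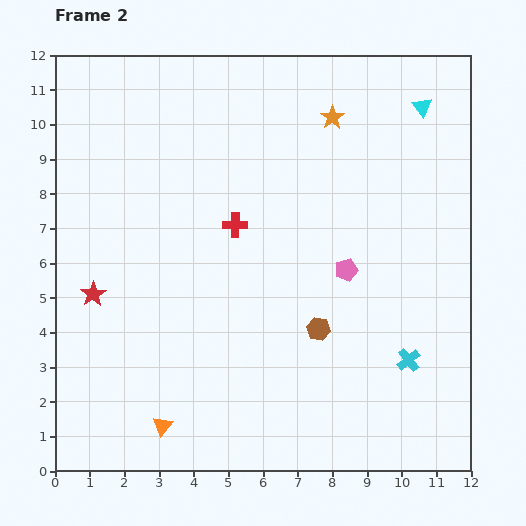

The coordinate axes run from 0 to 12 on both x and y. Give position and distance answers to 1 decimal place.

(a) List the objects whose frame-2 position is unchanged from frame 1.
the red cross, the pink pentagon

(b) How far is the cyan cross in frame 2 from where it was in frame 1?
3.0

The cyan cross moved from (10.7, 6.2) to (10.2, 3.2), a distance of √(0.5² + 3.0²) ≈ 3.0.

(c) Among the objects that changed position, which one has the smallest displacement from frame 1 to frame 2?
the cyan triangle

(moved 1.5)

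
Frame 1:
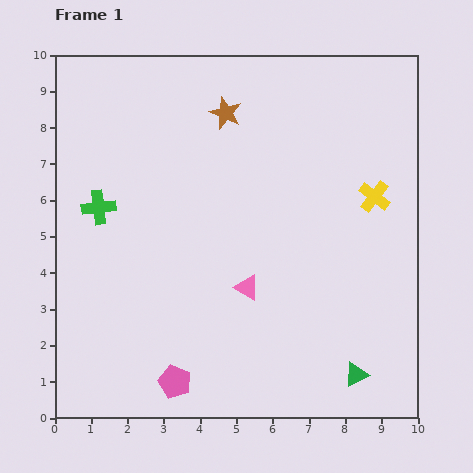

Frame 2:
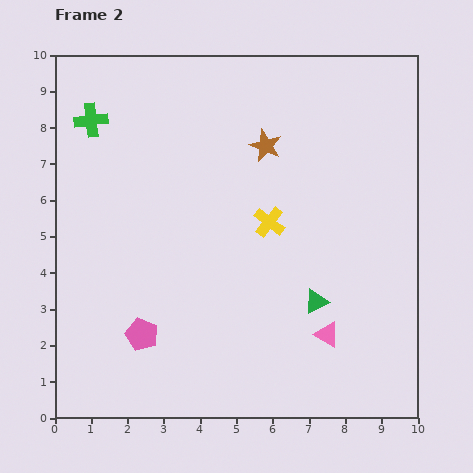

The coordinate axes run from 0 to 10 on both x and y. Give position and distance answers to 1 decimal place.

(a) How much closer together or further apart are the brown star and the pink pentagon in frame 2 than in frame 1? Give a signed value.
-1.3

Distance in frame 1: 7.5. Distance in frame 2: 6.2.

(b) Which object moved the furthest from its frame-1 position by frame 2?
the yellow cross

(moved 3.0; next 2.6)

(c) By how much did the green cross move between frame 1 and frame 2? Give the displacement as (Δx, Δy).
(-0.2, 2.4)

The green cross was at (1.2, 5.8) in frame 1 and (1.0, 8.2) in frame 2.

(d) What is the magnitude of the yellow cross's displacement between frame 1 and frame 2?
3.0

The yellow cross moved from (8.8, 6.1) to (5.9, 5.4), a distance of √(2.9² + 0.7²) ≈ 3.0.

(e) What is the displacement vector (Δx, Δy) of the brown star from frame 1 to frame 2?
(1.1, -0.9)

The brown star was at (4.7, 8.4) in frame 1 and (5.8, 7.5) in frame 2.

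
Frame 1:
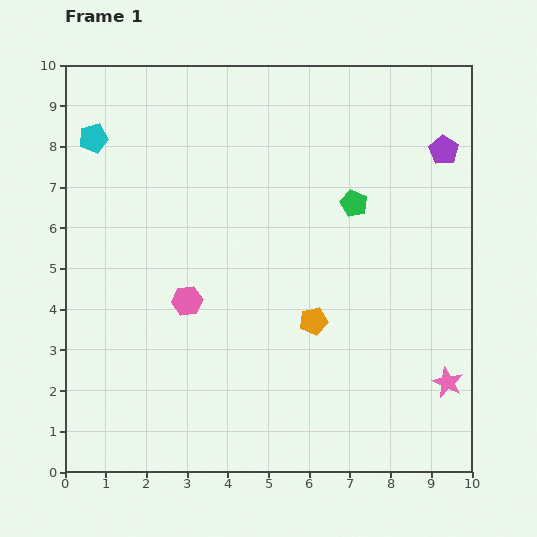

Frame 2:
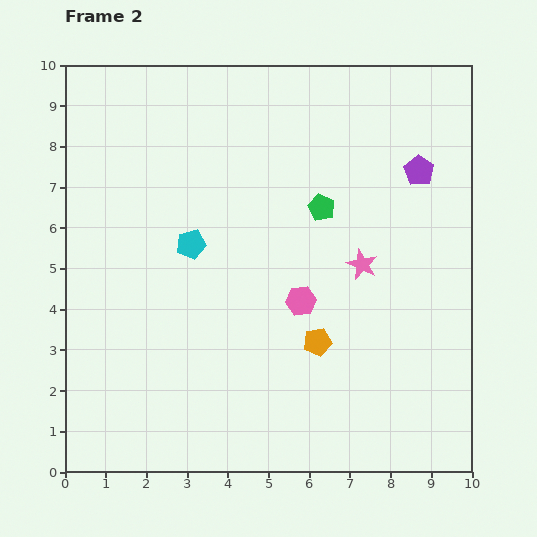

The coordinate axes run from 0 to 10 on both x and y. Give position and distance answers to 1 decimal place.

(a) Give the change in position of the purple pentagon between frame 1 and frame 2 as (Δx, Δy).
(-0.6, -0.5)

The purple pentagon was at (9.3, 7.9) in frame 1 and (8.7, 7.4) in frame 2.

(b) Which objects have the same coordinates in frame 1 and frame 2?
none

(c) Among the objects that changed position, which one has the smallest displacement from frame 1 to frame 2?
the orange pentagon

(moved 0.5)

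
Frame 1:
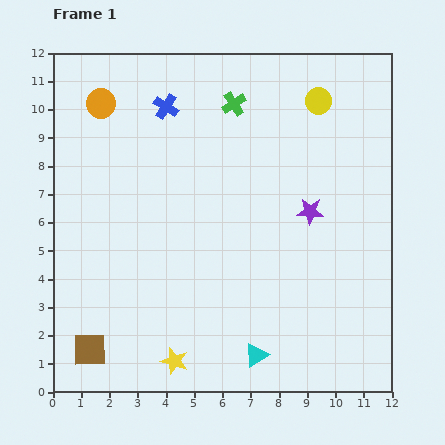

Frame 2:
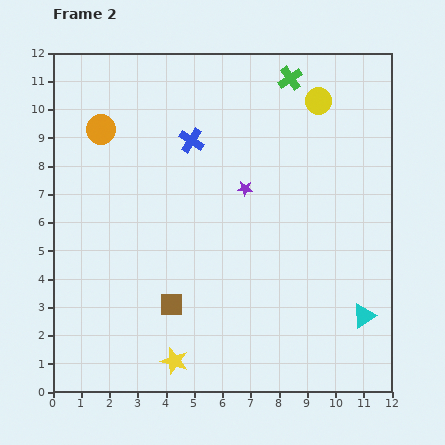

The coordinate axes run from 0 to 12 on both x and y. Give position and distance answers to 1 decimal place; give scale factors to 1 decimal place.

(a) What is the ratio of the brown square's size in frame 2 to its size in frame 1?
0.7×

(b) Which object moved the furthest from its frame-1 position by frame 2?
the cyan triangle

(moved 4.0; next 3.3)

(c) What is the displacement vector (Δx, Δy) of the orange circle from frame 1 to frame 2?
(0.0, -0.9)

The orange circle was at (1.7, 10.2) in frame 1 and (1.7, 9.3) in frame 2.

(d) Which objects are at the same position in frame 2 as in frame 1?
the yellow star, the yellow circle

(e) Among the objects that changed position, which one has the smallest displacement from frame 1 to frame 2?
the orange circle

(moved 0.9)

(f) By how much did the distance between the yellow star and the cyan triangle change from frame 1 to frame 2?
+4.0

Distance in frame 1: 2.9. Distance in frame 2: 6.9.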